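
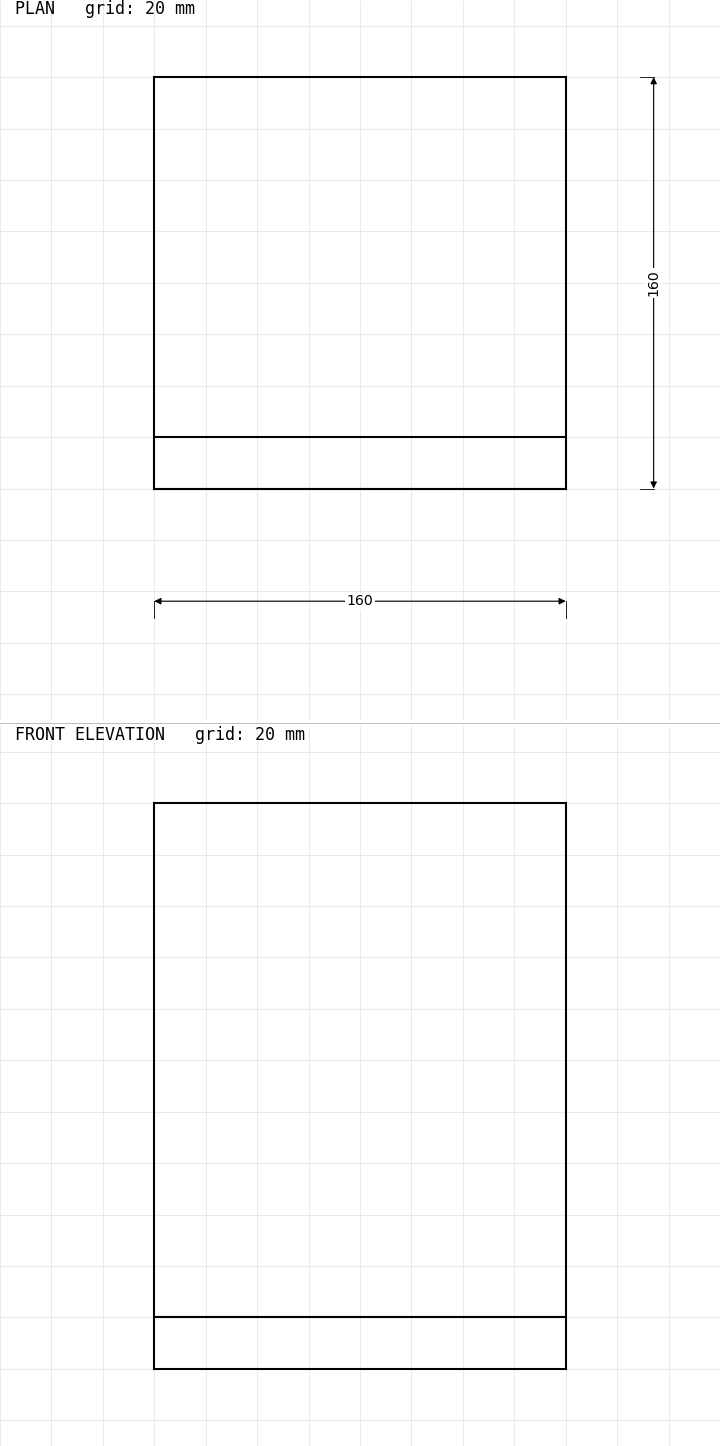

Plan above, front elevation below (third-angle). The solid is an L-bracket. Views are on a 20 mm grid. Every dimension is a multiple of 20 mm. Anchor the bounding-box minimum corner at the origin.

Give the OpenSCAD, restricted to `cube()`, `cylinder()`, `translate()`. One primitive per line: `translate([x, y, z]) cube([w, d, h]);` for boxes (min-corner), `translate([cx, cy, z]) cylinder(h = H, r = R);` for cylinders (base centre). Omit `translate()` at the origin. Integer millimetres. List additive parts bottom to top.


cube([160, 160, 20]);
translate([0, 0, 20]) cube([160, 20, 200]);


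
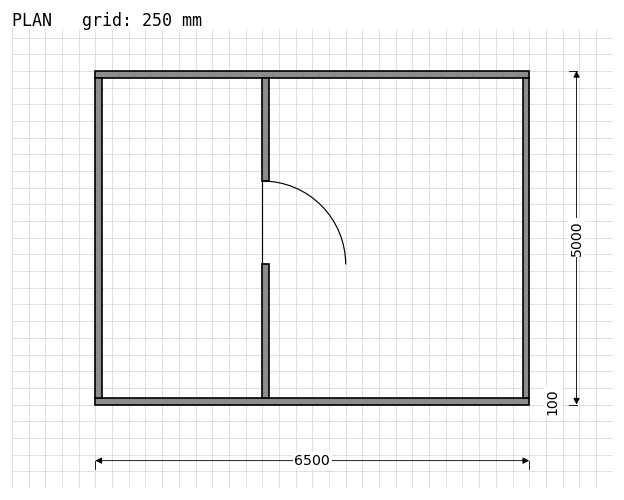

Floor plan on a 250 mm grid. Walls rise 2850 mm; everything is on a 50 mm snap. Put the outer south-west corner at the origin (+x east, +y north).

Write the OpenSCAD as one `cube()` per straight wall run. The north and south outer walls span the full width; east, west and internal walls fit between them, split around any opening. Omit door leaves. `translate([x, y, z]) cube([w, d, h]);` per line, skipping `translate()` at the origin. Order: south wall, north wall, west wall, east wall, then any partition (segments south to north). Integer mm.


cube([6500, 100, 2850]);
translate([0, 4900, 0]) cube([6500, 100, 2850]);
translate([0, 100, 0]) cube([100, 4800, 2850]);
translate([6400, 100, 0]) cube([100, 4800, 2850]);
translate([2500, 100, 0]) cube([100, 2000, 2850]);
translate([2500, 3350, 0]) cube([100, 1550, 2850]);


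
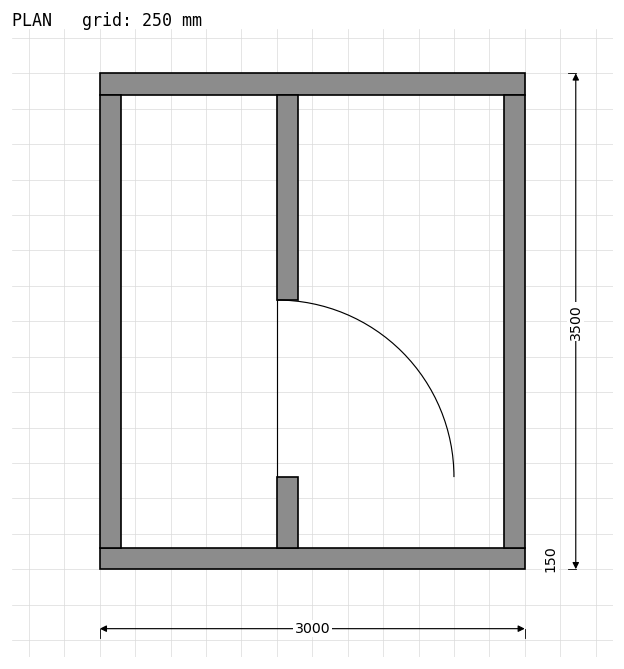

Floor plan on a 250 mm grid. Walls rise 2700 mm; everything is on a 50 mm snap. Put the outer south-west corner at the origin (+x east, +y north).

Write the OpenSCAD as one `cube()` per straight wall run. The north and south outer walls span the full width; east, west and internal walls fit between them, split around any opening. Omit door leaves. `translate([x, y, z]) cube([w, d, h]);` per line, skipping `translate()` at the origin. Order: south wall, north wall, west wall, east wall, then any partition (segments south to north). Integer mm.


cube([3000, 150, 2700]);
translate([0, 3350, 0]) cube([3000, 150, 2700]);
translate([0, 150, 0]) cube([150, 3200, 2700]);
translate([2850, 150, 0]) cube([150, 3200, 2700]);
translate([1250, 150, 0]) cube([150, 500, 2700]);
translate([1250, 1900, 0]) cube([150, 1450, 2700]);


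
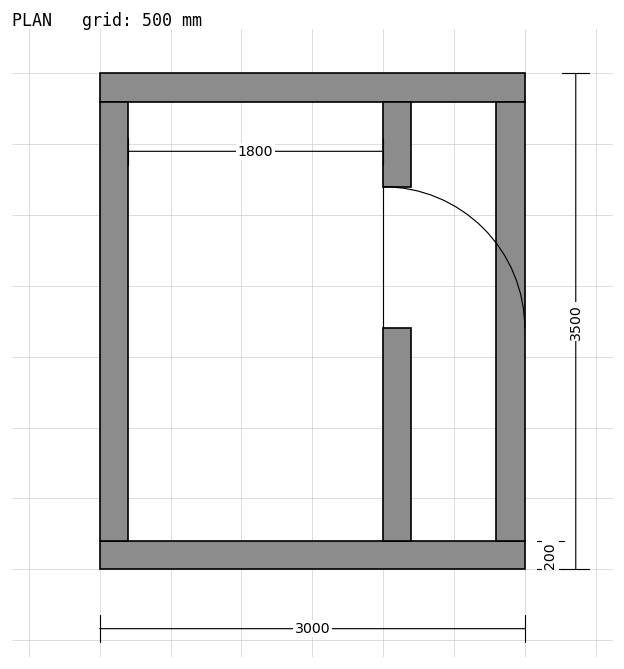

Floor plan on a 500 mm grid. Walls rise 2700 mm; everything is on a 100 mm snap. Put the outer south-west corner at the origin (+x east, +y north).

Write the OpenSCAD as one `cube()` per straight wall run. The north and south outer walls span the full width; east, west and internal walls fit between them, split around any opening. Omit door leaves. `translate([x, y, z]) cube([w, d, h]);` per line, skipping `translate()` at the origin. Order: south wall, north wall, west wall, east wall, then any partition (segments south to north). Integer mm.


cube([3000, 200, 2700]);
translate([0, 3300, 0]) cube([3000, 200, 2700]);
translate([0, 200, 0]) cube([200, 3100, 2700]);
translate([2800, 200, 0]) cube([200, 3100, 2700]);
translate([2000, 200, 0]) cube([200, 1500, 2700]);
translate([2000, 2700, 0]) cube([200, 600, 2700]);


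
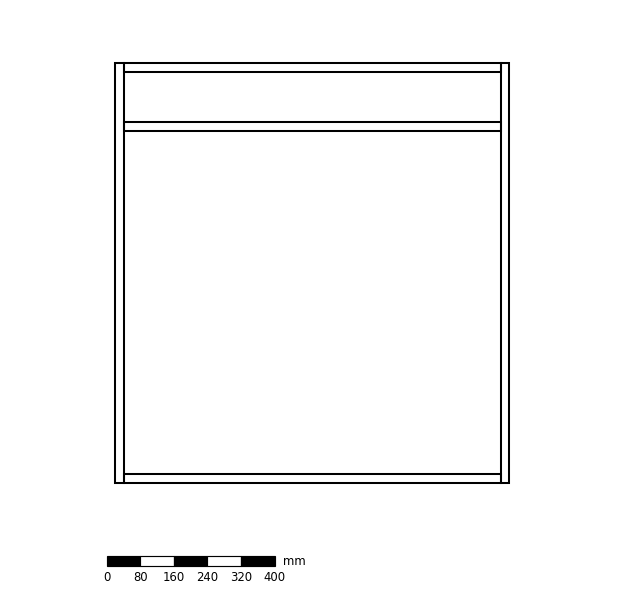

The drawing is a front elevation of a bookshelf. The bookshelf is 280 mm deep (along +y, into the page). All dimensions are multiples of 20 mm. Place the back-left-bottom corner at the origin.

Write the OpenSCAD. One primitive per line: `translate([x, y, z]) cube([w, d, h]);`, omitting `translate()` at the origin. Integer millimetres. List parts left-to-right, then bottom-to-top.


cube([20, 280, 1000]);
translate([20, 0, 0]) cube([900, 280, 20]);
translate([20, 0, 840]) cube([900, 280, 20]);
translate([20, 0, 980]) cube([900, 280, 20]);
translate([920, 0, 0]) cube([20, 280, 1000]);


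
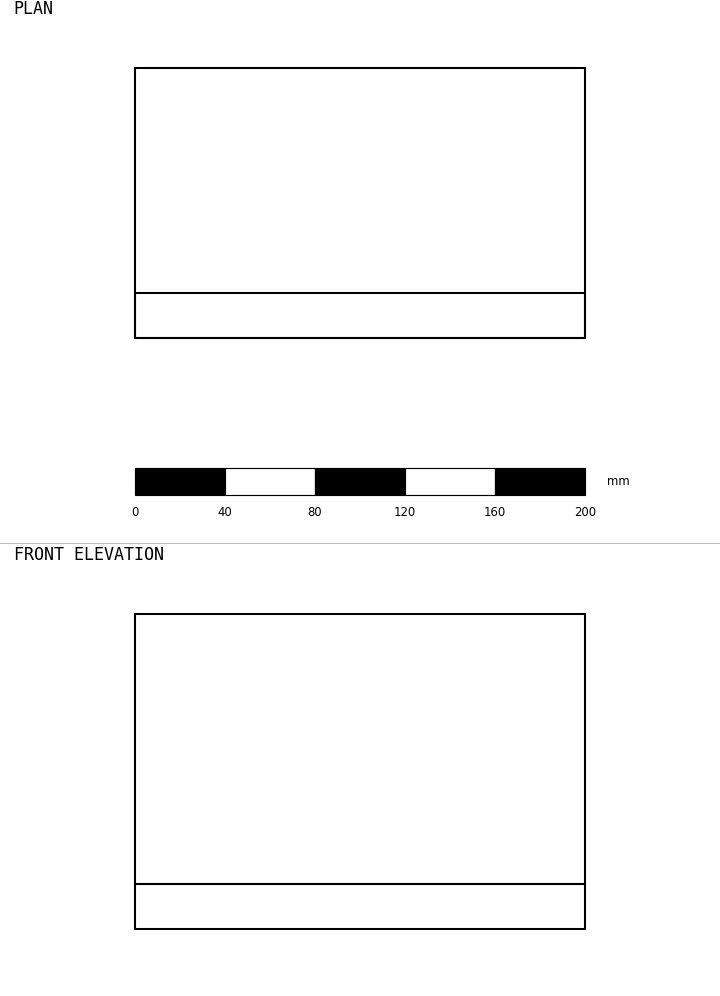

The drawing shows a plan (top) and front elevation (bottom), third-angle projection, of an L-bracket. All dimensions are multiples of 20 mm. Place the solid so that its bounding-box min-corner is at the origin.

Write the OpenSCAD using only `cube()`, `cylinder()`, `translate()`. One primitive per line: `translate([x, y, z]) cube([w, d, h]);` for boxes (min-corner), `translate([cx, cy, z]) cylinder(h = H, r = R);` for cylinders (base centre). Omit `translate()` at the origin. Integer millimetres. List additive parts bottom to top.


cube([200, 120, 20]);
translate([0, 0, 20]) cube([200, 20, 120]);


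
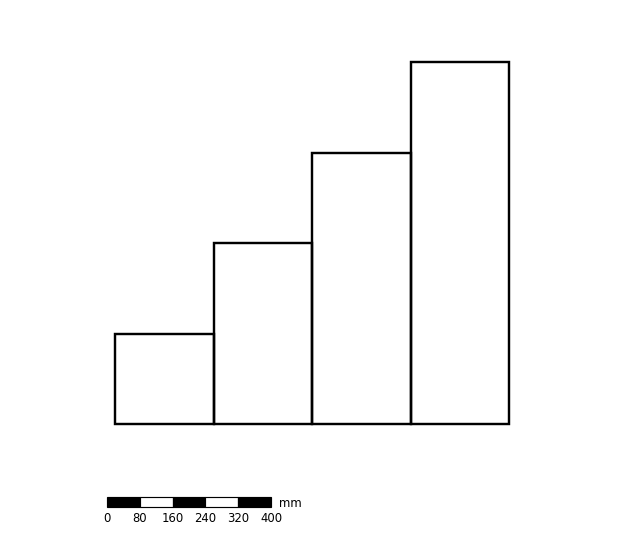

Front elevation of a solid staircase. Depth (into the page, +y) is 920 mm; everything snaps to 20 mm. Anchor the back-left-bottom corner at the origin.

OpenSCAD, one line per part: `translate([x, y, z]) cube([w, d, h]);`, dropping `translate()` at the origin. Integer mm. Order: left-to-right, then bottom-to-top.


cube([240, 920, 220]);
translate([240, 0, 0]) cube([240, 920, 440]);
translate([480, 0, 0]) cube([240, 920, 660]);
translate([720, 0, 0]) cube([240, 920, 880]);


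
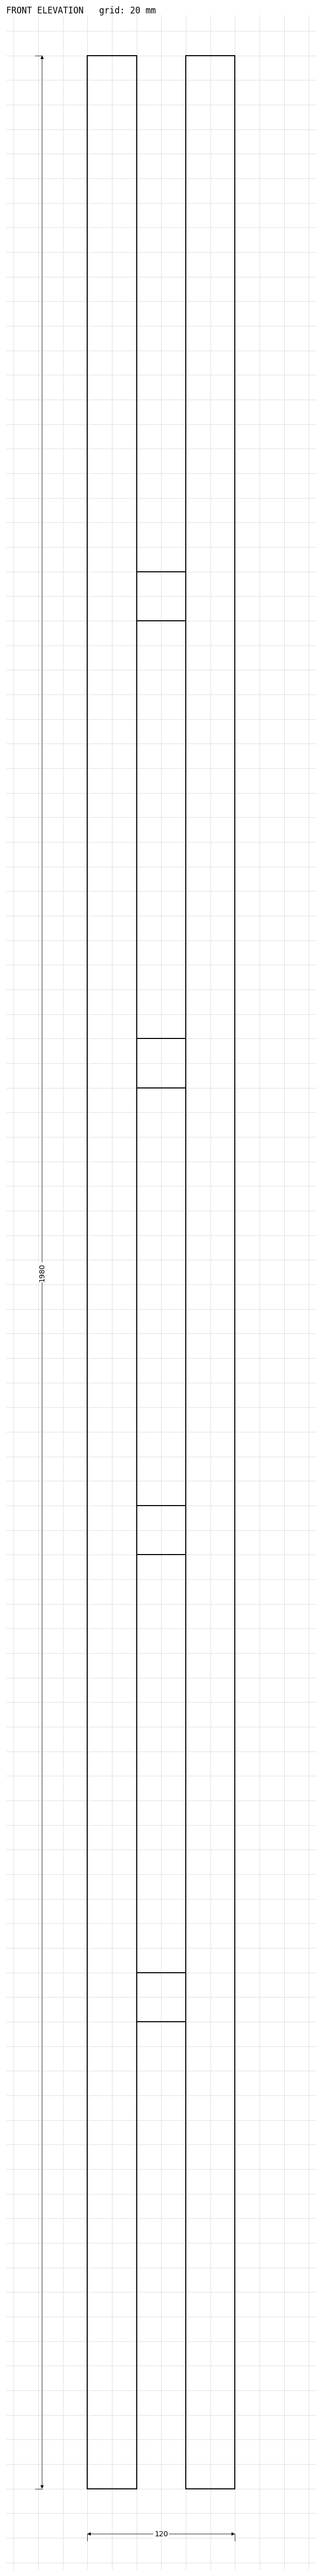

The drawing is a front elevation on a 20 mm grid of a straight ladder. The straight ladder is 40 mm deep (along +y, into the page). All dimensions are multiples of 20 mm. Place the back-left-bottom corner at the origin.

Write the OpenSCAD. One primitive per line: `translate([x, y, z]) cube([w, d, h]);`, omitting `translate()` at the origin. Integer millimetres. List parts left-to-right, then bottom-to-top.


cube([40, 40, 1980]);
translate([40, 0, 380]) cube([40, 40, 40]);
translate([40, 0, 760]) cube([40, 40, 40]);
translate([40, 0, 1140]) cube([40, 40, 40]);
translate([40, 0, 1520]) cube([40, 40, 40]);
translate([80, 0, 0]) cube([40, 40, 1980]);


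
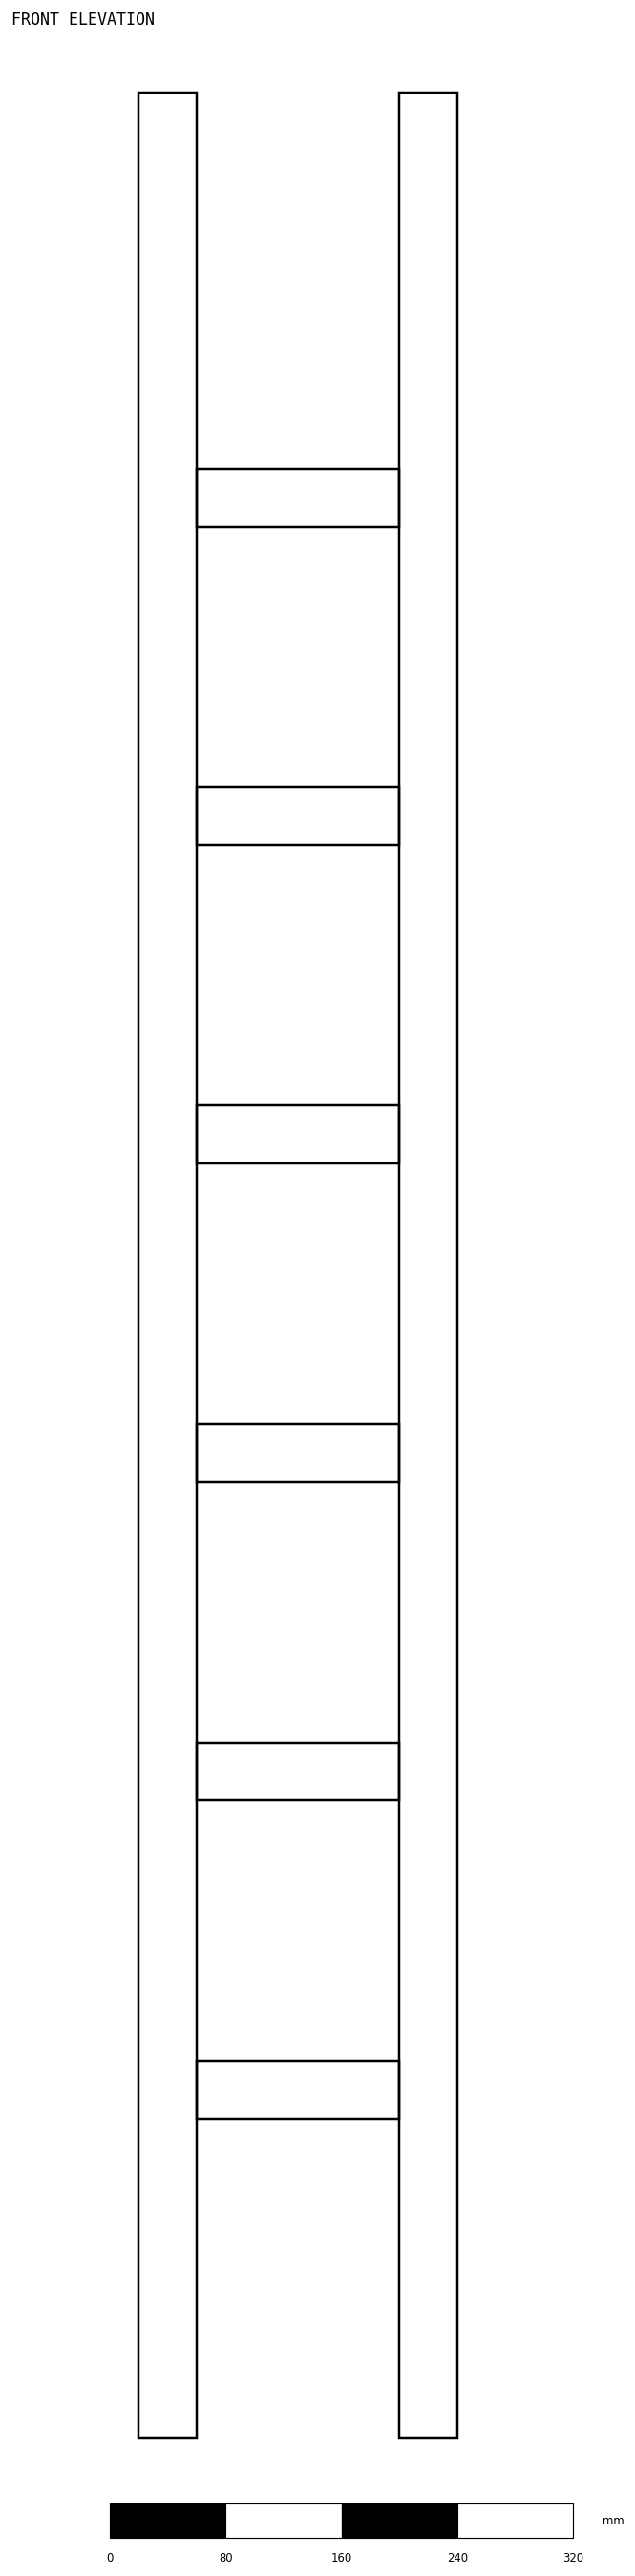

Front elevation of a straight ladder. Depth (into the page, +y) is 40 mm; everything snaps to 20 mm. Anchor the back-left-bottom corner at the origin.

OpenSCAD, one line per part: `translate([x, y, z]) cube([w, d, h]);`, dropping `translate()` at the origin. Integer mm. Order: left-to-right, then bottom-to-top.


cube([40, 40, 1620]);
translate([40, 0, 220]) cube([140, 40, 40]);
translate([40, 0, 440]) cube([140, 40, 40]);
translate([40, 0, 660]) cube([140, 40, 40]);
translate([40, 0, 880]) cube([140, 40, 40]);
translate([40, 0, 1100]) cube([140, 40, 40]);
translate([40, 0, 1320]) cube([140, 40, 40]);
translate([180, 0, 0]) cube([40, 40, 1620]);


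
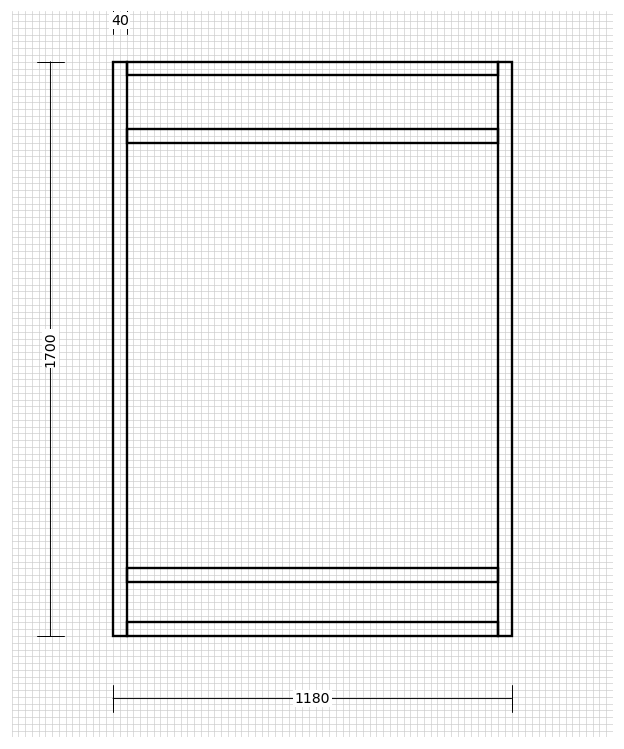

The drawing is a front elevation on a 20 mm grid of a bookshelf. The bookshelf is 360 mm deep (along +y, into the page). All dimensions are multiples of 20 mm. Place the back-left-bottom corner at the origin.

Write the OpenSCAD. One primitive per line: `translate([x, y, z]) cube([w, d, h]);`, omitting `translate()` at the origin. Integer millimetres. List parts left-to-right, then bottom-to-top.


cube([40, 360, 1700]);
translate([40, 0, 0]) cube([1100, 360, 40]);
translate([40, 0, 160]) cube([1100, 360, 40]);
translate([40, 0, 1460]) cube([1100, 360, 40]);
translate([40, 0, 1660]) cube([1100, 360, 40]);
translate([1140, 0, 0]) cube([40, 360, 1700]);


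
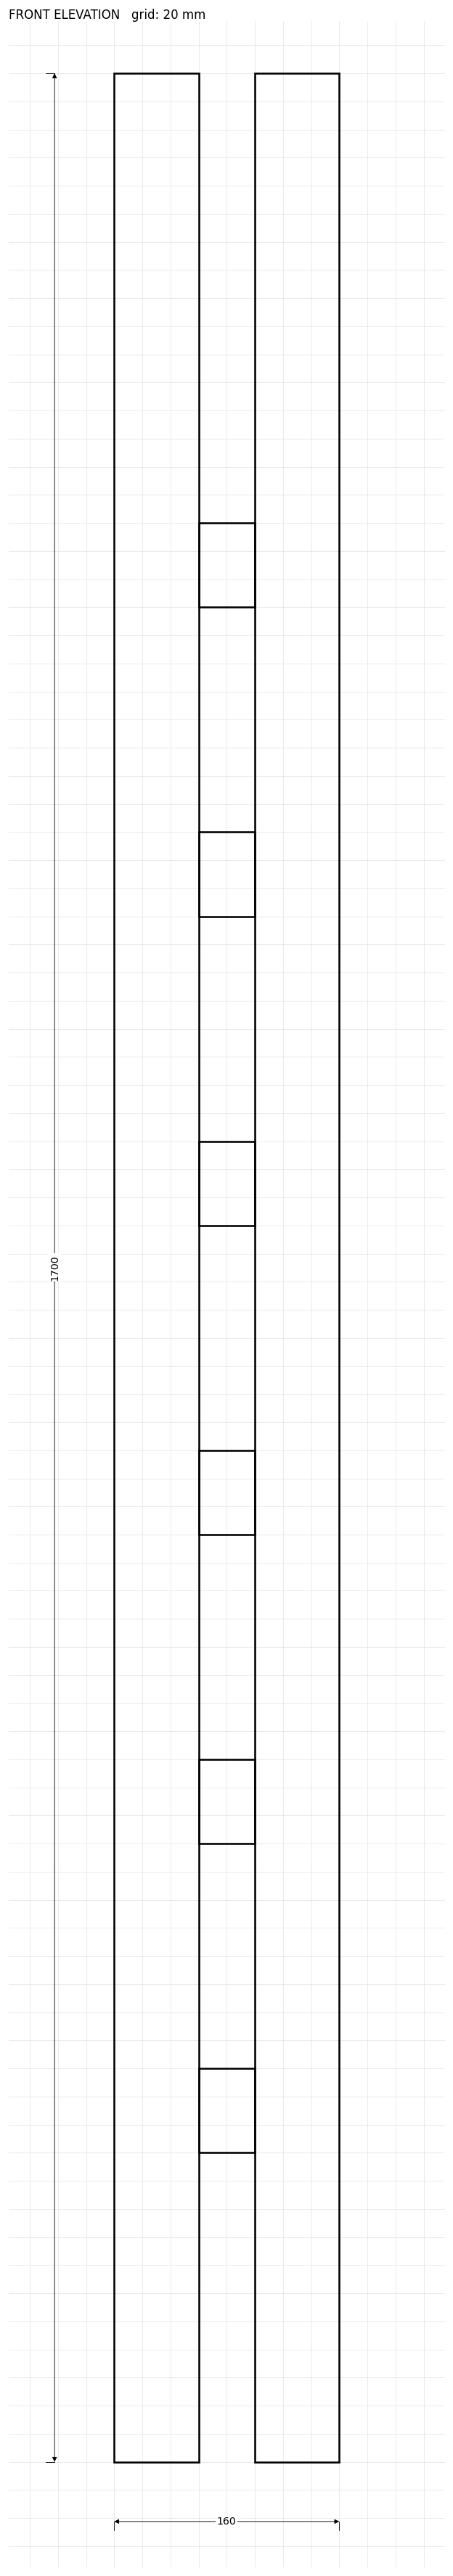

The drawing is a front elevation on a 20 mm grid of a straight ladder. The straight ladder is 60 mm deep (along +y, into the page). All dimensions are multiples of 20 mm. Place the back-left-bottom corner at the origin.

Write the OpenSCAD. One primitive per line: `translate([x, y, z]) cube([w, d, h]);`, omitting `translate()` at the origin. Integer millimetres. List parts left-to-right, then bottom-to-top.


cube([60, 60, 1700]);
translate([60, 0, 220]) cube([40, 60, 60]);
translate([60, 0, 440]) cube([40, 60, 60]);
translate([60, 0, 660]) cube([40, 60, 60]);
translate([60, 0, 880]) cube([40, 60, 60]);
translate([60, 0, 1100]) cube([40, 60, 60]);
translate([60, 0, 1320]) cube([40, 60, 60]);
translate([100, 0, 0]) cube([60, 60, 1700]);


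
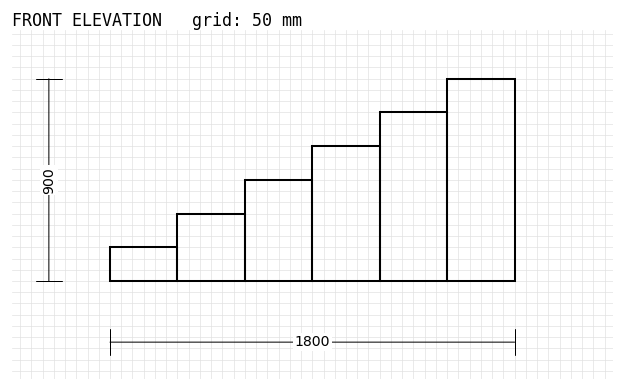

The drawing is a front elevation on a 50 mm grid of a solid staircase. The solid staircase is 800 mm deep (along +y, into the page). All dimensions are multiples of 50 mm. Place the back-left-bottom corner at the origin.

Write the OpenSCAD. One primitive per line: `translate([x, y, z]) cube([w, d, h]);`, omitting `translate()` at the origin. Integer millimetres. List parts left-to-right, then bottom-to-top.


cube([300, 800, 150]);
translate([300, 0, 0]) cube([300, 800, 300]);
translate([600, 0, 0]) cube([300, 800, 450]);
translate([900, 0, 0]) cube([300, 800, 600]);
translate([1200, 0, 0]) cube([300, 800, 750]);
translate([1500, 0, 0]) cube([300, 800, 900]);


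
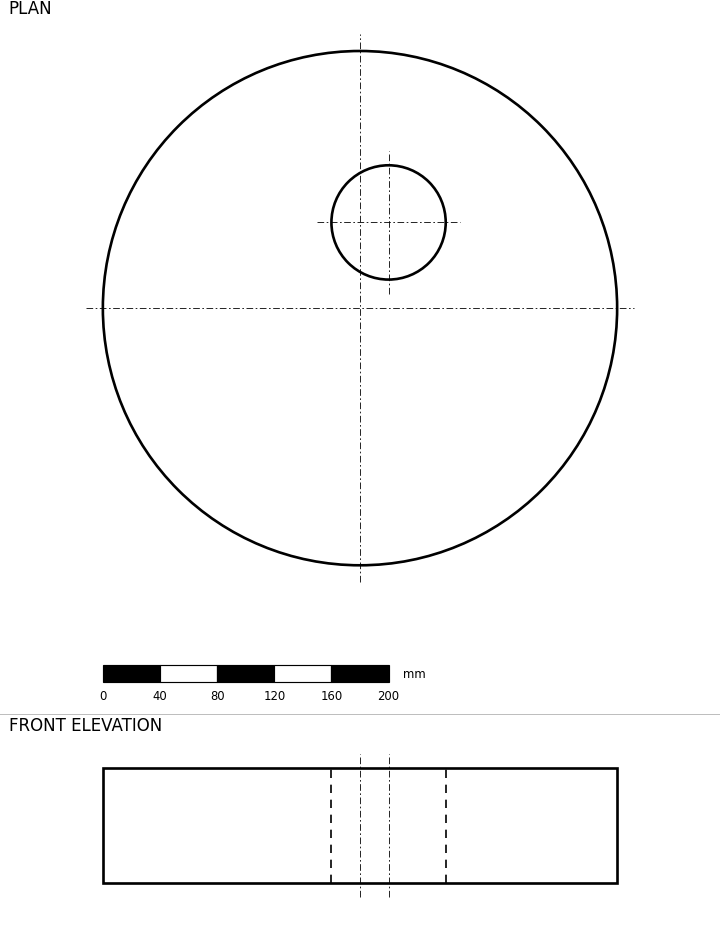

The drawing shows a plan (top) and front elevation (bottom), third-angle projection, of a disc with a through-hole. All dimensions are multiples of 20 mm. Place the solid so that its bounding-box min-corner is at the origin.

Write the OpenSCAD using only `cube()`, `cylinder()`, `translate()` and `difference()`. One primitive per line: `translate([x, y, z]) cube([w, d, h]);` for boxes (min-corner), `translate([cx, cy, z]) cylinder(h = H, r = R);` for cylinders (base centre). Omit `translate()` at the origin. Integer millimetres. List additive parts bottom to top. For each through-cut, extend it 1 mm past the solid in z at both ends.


difference() {
  translate([180, 180, 0]) cylinder(h = 80, r = 180);
  translate([200, 240, -1]) cylinder(h = 82, r = 40);
}


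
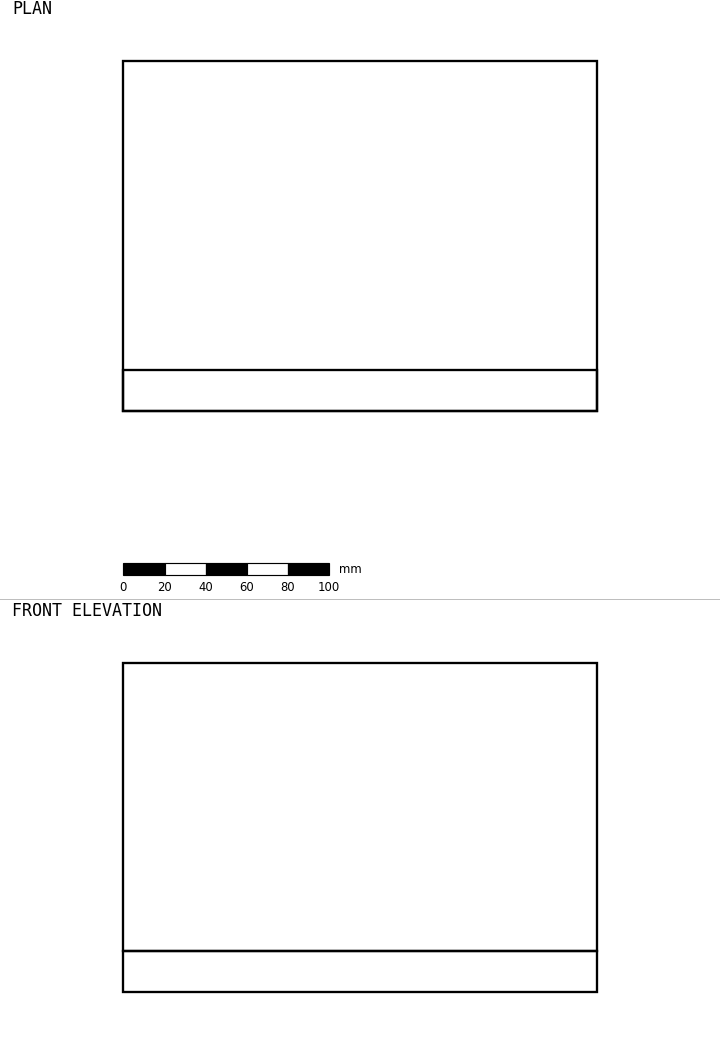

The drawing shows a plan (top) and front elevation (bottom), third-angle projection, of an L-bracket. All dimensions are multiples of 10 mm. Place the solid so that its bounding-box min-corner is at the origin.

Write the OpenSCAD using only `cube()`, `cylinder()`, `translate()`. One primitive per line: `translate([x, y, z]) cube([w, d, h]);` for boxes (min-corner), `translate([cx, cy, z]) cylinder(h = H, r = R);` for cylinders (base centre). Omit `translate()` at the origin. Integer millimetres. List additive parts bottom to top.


cube([230, 170, 20]);
translate([0, 0, 20]) cube([230, 20, 140]);


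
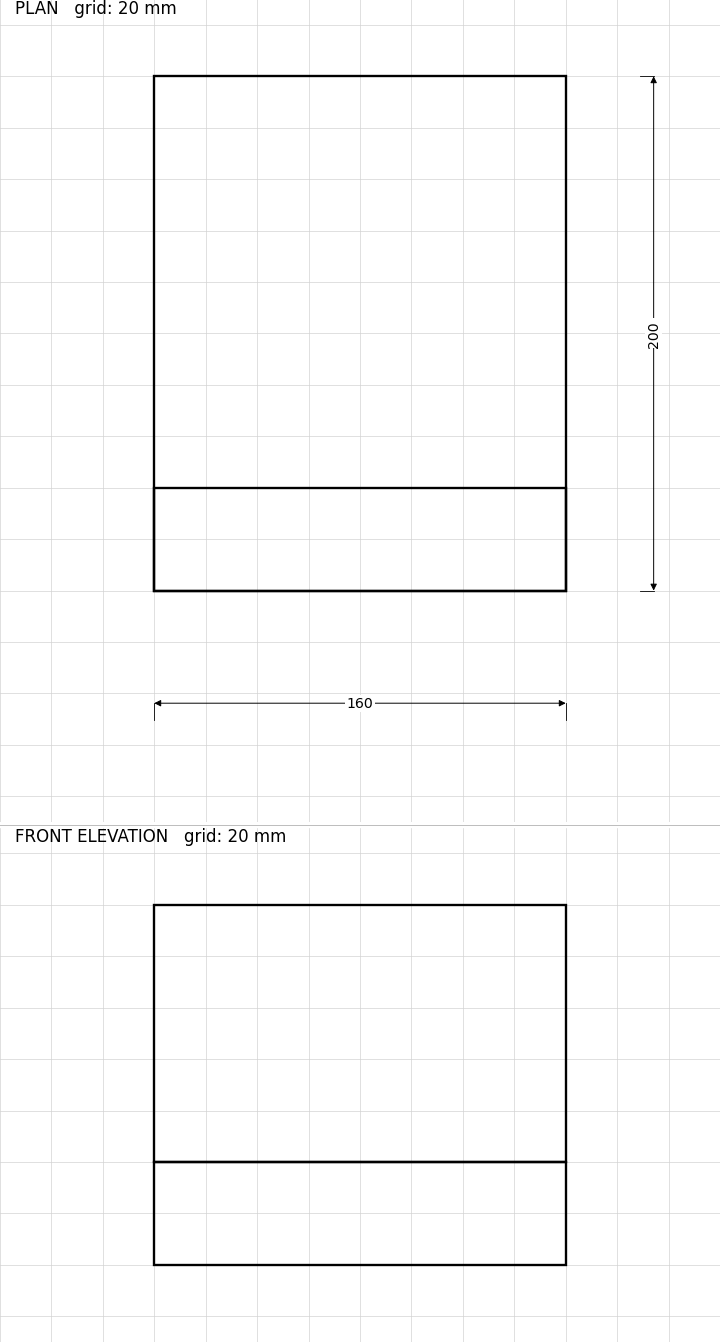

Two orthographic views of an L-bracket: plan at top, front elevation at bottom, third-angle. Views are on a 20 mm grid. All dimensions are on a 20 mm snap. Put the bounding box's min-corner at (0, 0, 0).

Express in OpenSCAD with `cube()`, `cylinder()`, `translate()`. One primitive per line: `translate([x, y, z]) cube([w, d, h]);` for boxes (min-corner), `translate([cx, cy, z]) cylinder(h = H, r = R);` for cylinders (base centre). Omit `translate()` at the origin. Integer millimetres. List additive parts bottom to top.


cube([160, 200, 40]);
translate([0, 0, 40]) cube([160, 40, 100]);


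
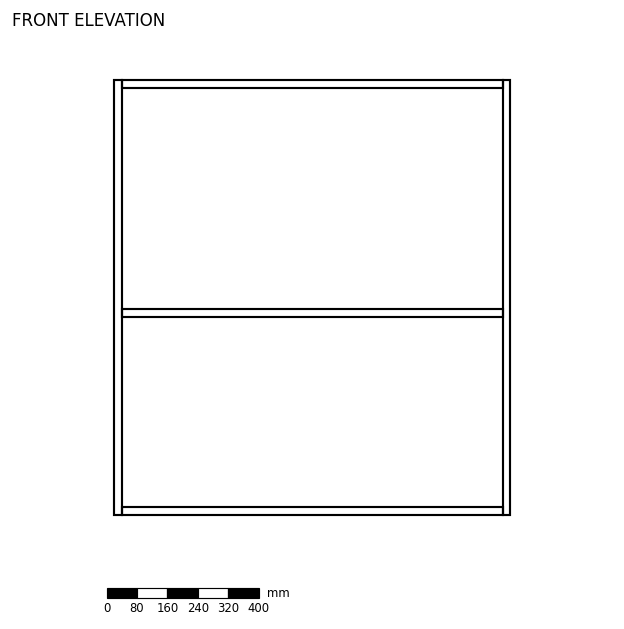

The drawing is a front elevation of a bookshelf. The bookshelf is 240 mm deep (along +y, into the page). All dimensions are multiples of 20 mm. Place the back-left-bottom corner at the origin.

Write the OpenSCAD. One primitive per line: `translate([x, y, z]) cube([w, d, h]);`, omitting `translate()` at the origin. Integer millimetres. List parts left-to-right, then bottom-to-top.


cube([20, 240, 1140]);
translate([20, 0, 0]) cube([1000, 240, 20]);
translate([20, 0, 520]) cube([1000, 240, 20]);
translate([20, 0, 1120]) cube([1000, 240, 20]);
translate([1020, 0, 0]) cube([20, 240, 1140]);


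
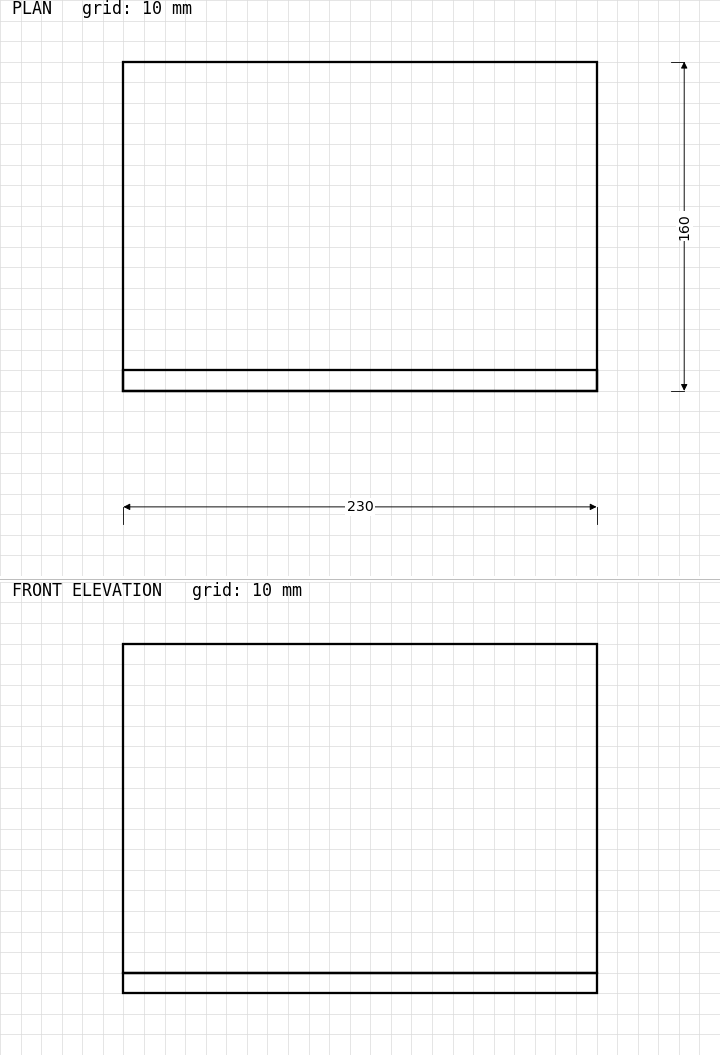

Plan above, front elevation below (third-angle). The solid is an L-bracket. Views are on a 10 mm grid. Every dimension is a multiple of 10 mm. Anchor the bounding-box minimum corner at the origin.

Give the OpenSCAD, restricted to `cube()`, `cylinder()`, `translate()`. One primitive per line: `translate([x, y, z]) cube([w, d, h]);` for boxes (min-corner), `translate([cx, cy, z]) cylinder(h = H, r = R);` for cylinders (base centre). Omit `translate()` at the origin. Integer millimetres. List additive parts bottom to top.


cube([230, 160, 10]);
translate([0, 0, 10]) cube([230, 10, 160]);


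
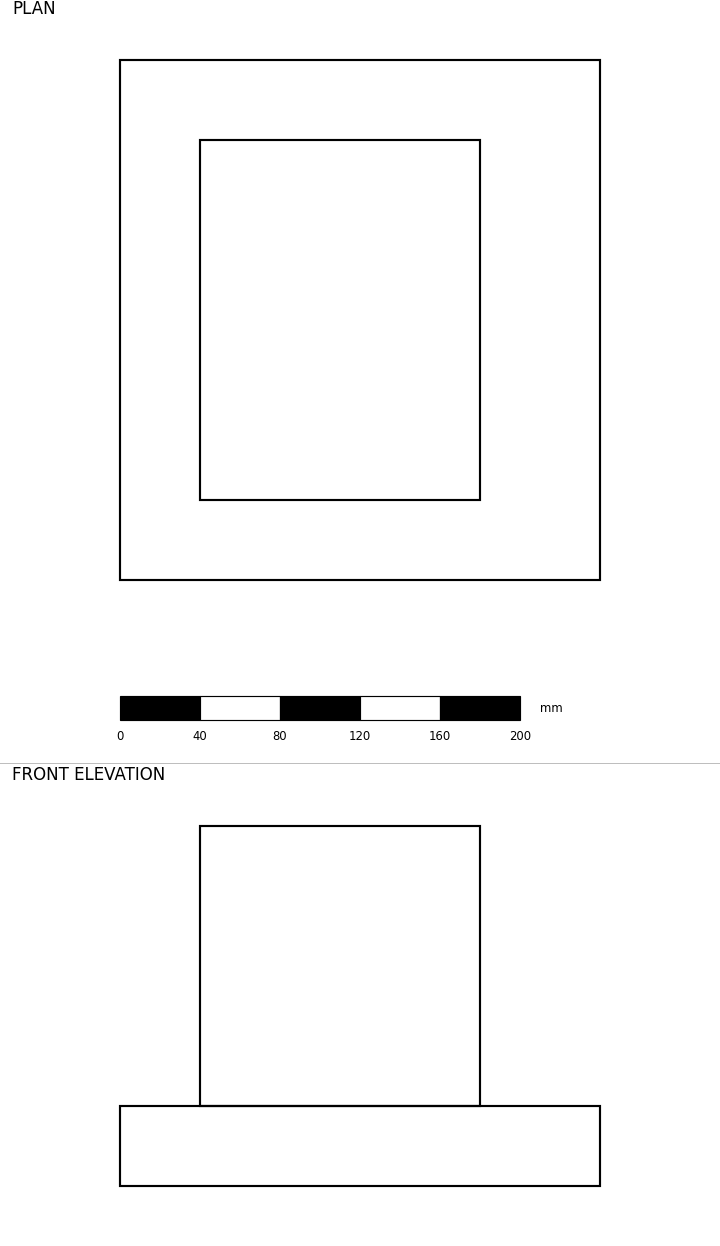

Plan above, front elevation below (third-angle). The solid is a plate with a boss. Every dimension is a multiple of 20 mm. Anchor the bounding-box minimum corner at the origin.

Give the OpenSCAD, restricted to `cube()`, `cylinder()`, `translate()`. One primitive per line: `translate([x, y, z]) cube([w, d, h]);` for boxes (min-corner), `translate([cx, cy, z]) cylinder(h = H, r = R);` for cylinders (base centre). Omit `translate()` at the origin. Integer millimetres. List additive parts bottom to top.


cube([240, 260, 40]);
translate([40, 40, 40]) cube([140, 180, 140]);


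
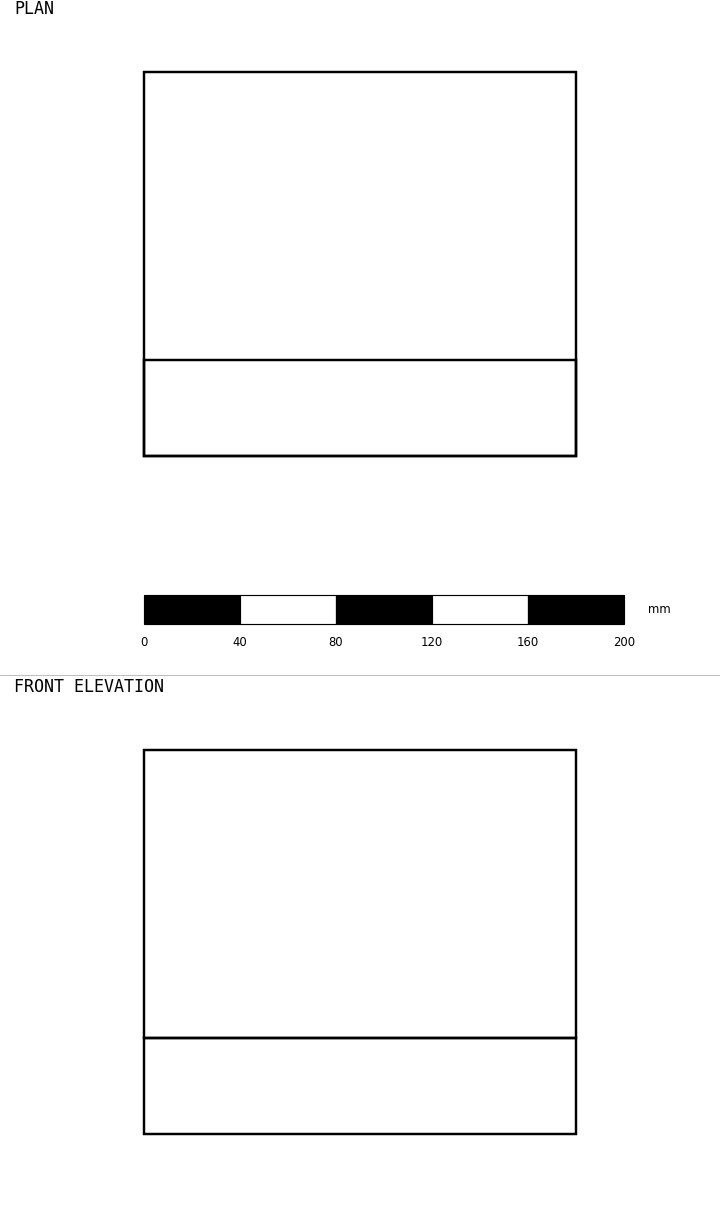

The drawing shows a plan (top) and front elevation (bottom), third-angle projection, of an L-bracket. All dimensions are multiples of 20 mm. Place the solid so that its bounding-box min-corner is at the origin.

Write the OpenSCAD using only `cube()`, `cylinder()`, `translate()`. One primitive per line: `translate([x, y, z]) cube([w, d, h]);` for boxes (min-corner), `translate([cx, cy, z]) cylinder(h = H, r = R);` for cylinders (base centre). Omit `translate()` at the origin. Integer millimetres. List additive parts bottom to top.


cube([180, 160, 40]);
translate([0, 0, 40]) cube([180, 40, 120]);


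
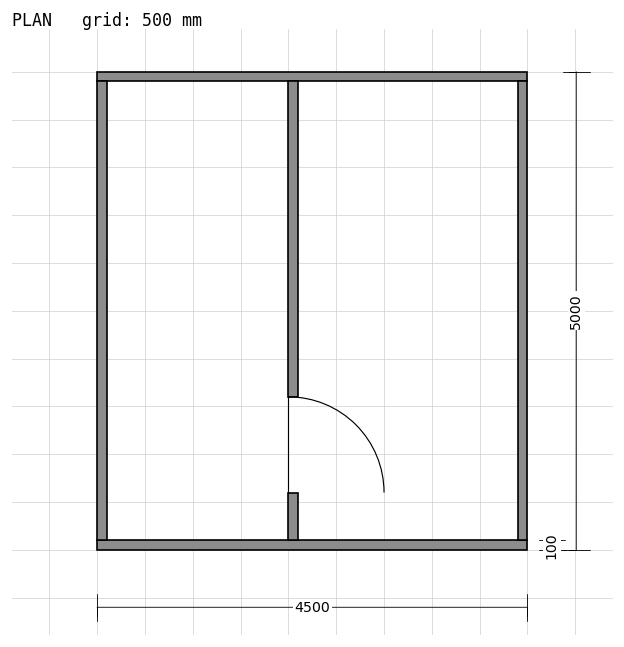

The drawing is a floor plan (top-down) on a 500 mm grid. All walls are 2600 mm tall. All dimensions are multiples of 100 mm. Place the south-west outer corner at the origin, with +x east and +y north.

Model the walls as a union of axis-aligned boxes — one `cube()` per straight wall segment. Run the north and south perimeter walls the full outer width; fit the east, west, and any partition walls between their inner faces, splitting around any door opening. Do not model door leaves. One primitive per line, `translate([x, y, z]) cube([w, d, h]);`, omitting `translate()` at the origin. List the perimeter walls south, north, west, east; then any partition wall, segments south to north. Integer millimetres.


cube([4500, 100, 2600]);
translate([0, 4900, 0]) cube([4500, 100, 2600]);
translate([0, 100, 0]) cube([100, 4800, 2600]);
translate([4400, 100, 0]) cube([100, 4800, 2600]);
translate([2000, 100, 0]) cube([100, 500, 2600]);
translate([2000, 1600, 0]) cube([100, 3300, 2600]);


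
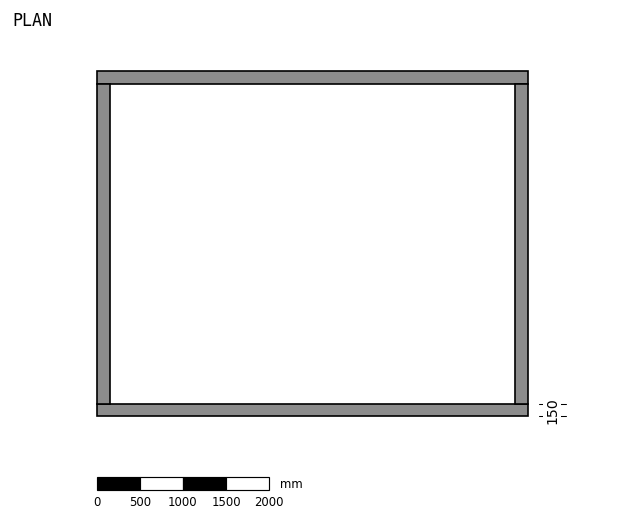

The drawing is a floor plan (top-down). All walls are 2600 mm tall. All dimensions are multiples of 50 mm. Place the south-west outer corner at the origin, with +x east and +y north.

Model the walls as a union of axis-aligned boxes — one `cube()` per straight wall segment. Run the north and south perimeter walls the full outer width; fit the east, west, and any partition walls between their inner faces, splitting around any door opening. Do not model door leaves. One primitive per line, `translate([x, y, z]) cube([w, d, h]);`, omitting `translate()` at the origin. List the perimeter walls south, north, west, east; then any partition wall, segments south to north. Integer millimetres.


cube([5000, 150, 2600]);
translate([0, 3850, 0]) cube([5000, 150, 2600]);
translate([0, 150, 0]) cube([150, 3700, 2600]);
translate([4850, 150, 0]) cube([150, 3700, 2600]);


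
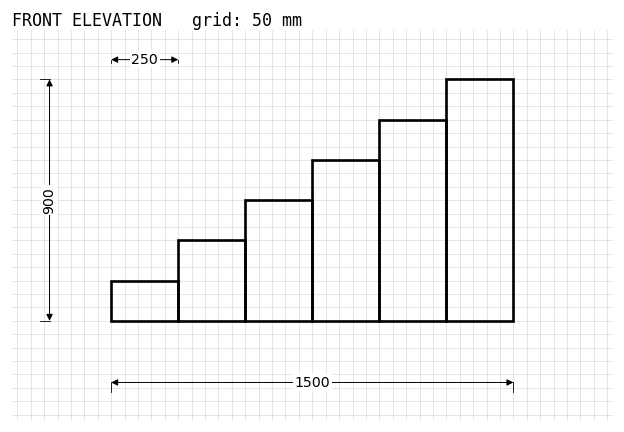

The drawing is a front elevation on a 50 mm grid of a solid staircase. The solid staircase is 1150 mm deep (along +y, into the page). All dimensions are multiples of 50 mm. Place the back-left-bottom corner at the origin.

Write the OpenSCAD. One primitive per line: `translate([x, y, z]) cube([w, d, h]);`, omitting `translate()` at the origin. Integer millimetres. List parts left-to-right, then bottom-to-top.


cube([250, 1150, 150]);
translate([250, 0, 0]) cube([250, 1150, 300]);
translate([500, 0, 0]) cube([250, 1150, 450]);
translate([750, 0, 0]) cube([250, 1150, 600]);
translate([1000, 0, 0]) cube([250, 1150, 750]);
translate([1250, 0, 0]) cube([250, 1150, 900]);


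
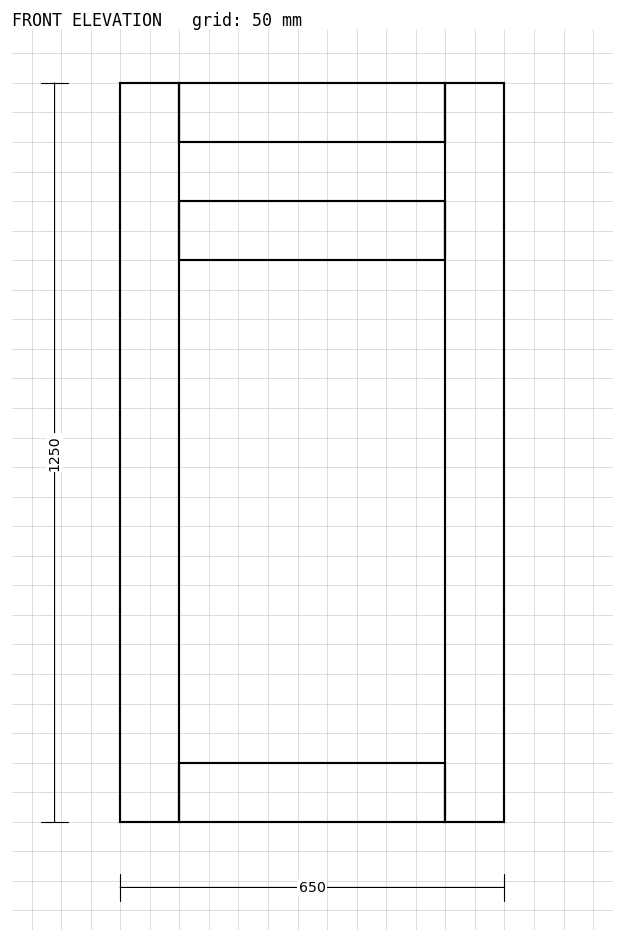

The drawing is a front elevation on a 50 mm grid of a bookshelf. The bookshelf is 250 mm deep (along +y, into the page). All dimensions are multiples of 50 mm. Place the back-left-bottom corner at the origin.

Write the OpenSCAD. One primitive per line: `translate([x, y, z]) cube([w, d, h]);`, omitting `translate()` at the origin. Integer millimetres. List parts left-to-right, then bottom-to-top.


cube([100, 250, 1250]);
translate([100, 0, 0]) cube([450, 250, 100]);
translate([100, 0, 950]) cube([450, 250, 100]);
translate([100, 0, 1150]) cube([450, 250, 100]);
translate([550, 0, 0]) cube([100, 250, 1250]);


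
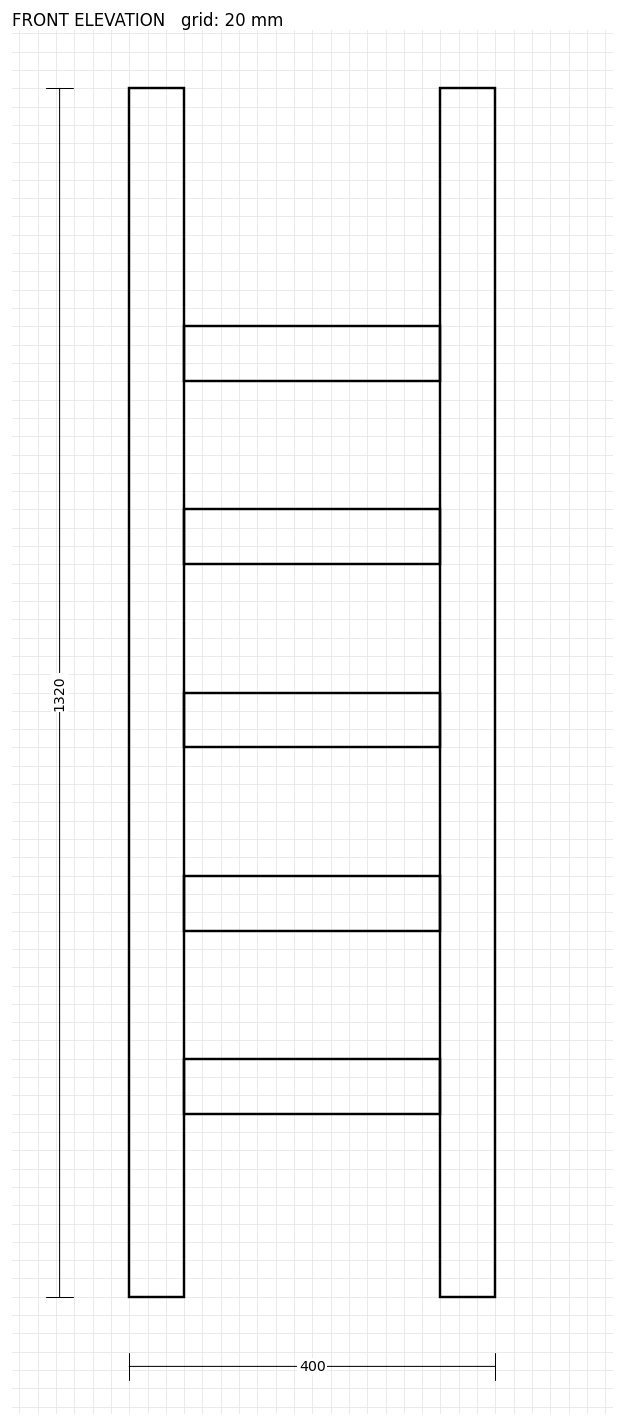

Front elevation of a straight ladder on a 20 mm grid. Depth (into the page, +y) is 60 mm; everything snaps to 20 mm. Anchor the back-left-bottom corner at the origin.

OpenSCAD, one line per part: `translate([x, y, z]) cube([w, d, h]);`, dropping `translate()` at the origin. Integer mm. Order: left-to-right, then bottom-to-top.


cube([60, 60, 1320]);
translate([60, 0, 200]) cube([280, 60, 60]);
translate([60, 0, 400]) cube([280, 60, 60]);
translate([60, 0, 600]) cube([280, 60, 60]);
translate([60, 0, 800]) cube([280, 60, 60]);
translate([60, 0, 1000]) cube([280, 60, 60]);
translate([340, 0, 0]) cube([60, 60, 1320]);


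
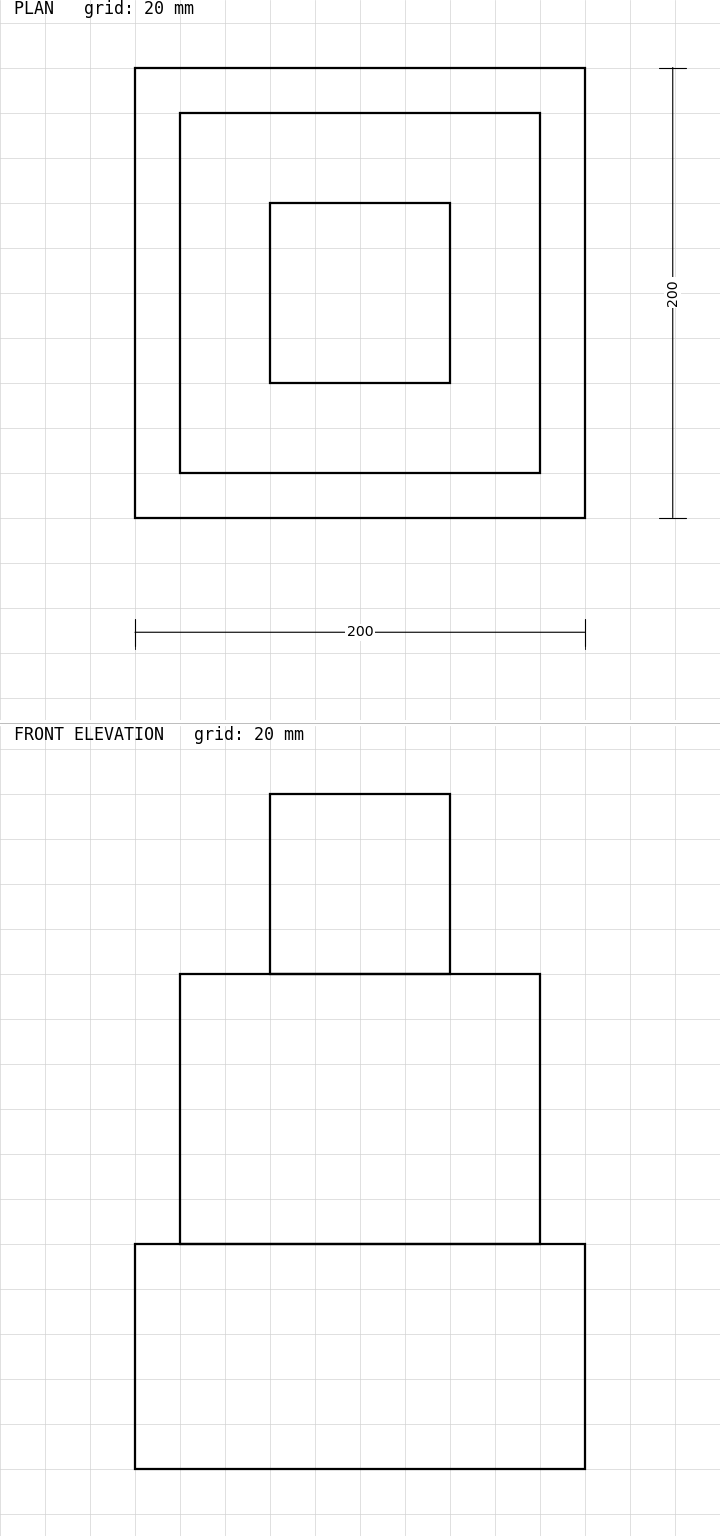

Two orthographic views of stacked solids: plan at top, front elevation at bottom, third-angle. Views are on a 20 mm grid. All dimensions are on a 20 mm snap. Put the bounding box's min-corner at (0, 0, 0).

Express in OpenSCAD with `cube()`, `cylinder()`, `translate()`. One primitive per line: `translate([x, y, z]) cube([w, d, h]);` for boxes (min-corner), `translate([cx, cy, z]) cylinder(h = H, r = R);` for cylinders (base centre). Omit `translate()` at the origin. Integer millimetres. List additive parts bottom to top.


cube([200, 200, 100]);
translate([20, 20, 100]) cube([160, 160, 120]);
translate([60, 60, 220]) cube([80, 80, 80]);


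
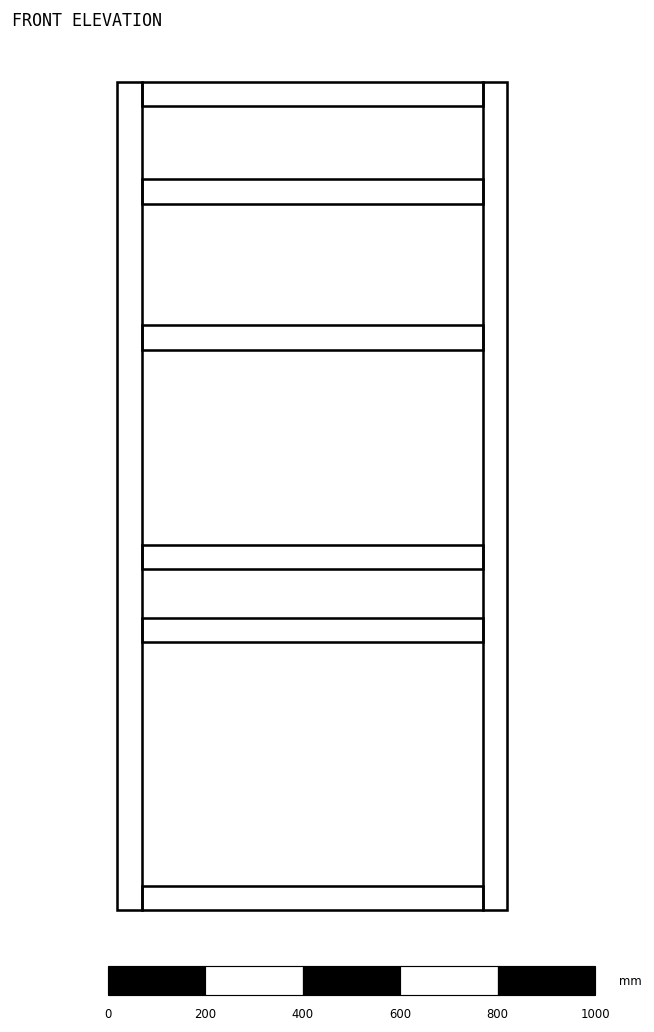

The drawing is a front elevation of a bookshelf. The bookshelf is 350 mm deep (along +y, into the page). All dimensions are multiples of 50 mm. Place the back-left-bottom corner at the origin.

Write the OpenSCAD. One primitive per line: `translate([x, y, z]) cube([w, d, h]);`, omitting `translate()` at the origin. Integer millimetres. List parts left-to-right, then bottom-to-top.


cube([50, 350, 1700]);
translate([50, 0, 0]) cube([700, 350, 50]);
translate([50, 0, 550]) cube([700, 350, 50]);
translate([50, 0, 700]) cube([700, 350, 50]);
translate([50, 0, 1150]) cube([700, 350, 50]);
translate([50, 0, 1450]) cube([700, 350, 50]);
translate([50, 0, 1650]) cube([700, 350, 50]);
translate([750, 0, 0]) cube([50, 350, 1700]);


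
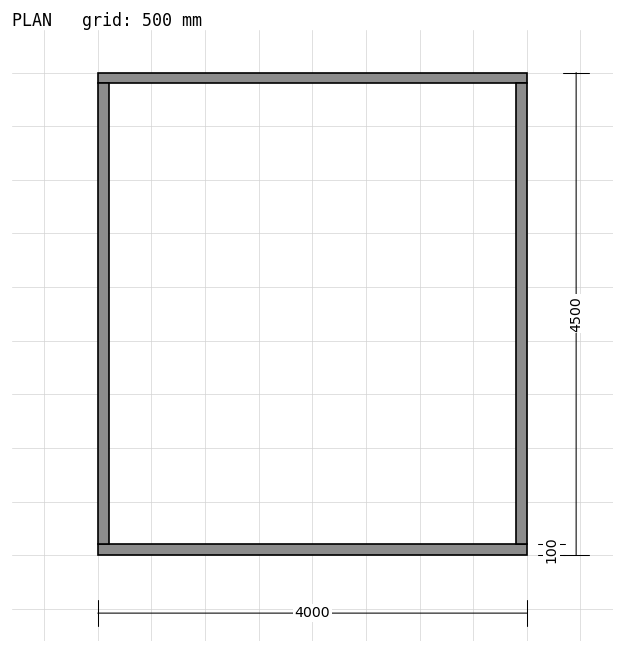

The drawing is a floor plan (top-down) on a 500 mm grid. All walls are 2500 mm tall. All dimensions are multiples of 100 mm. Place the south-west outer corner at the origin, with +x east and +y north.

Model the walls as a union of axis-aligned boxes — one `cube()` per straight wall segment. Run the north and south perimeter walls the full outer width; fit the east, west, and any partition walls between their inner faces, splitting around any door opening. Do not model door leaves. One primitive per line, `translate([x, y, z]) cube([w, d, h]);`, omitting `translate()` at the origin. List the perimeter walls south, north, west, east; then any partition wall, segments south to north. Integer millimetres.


cube([4000, 100, 2500]);
translate([0, 4400, 0]) cube([4000, 100, 2500]);
translate([0, 100, 0]) cube([100, 4300, 2500]);
translate([3900, 100, 0]) cube([100, 4300, 2500]);


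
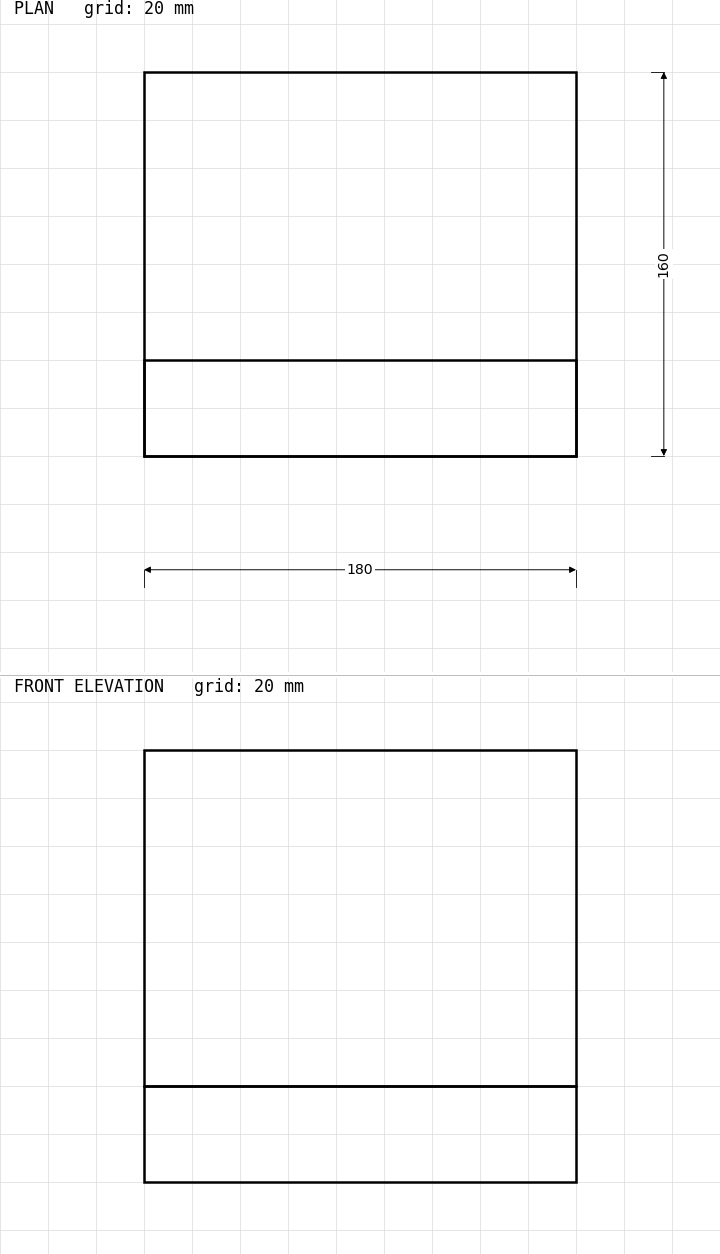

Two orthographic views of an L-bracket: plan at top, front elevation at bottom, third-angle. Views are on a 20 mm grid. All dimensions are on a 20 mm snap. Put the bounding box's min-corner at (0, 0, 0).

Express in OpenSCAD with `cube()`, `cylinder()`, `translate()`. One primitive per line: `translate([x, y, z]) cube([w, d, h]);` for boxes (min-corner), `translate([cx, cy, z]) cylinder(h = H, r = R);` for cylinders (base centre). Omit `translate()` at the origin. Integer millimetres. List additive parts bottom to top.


cube([180, 160, 40]);
translate([0, 0, 40]) cube([180, 40, 140]);


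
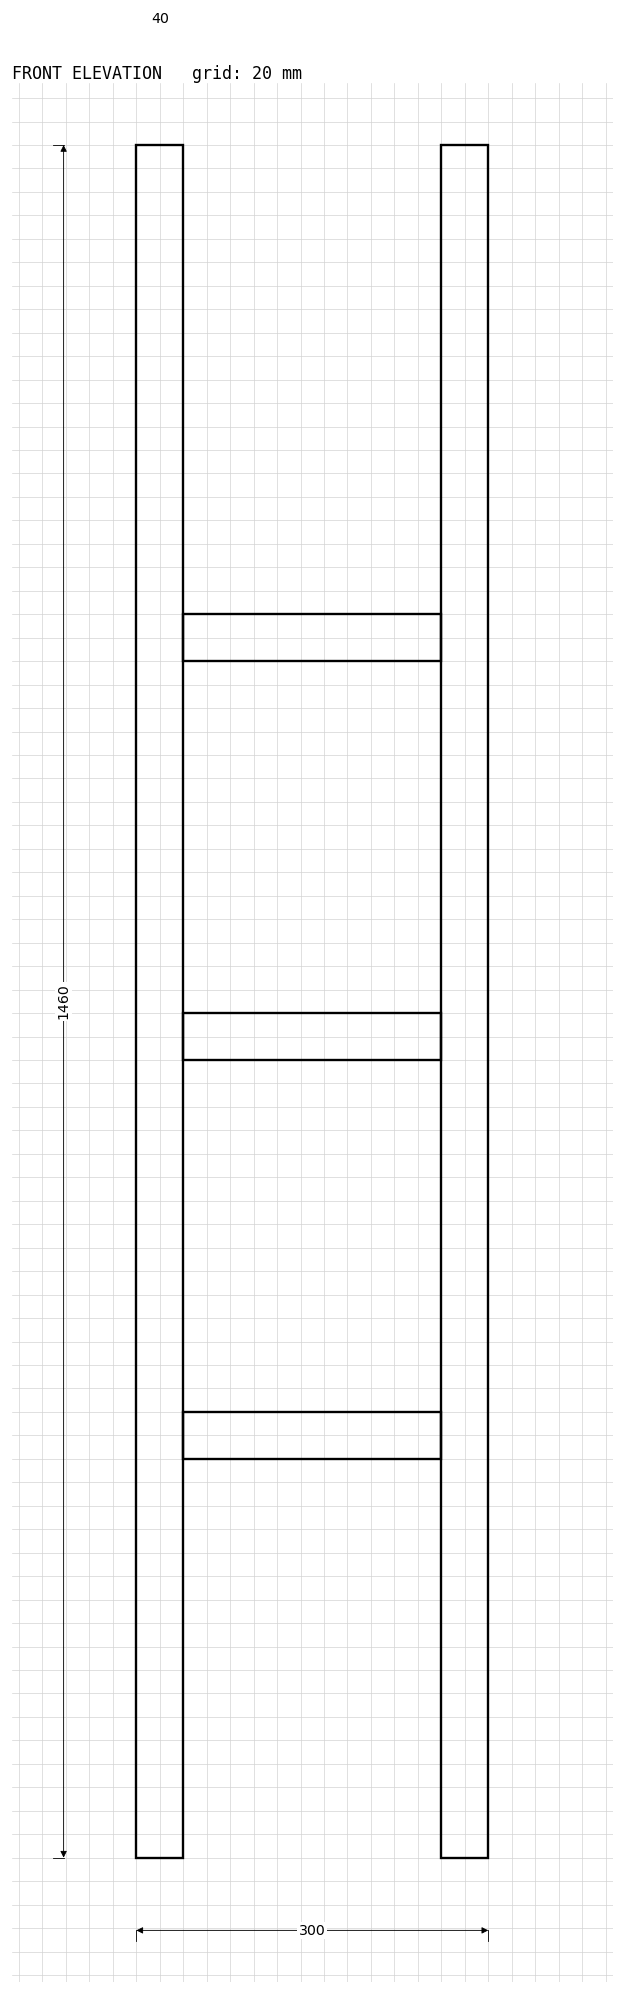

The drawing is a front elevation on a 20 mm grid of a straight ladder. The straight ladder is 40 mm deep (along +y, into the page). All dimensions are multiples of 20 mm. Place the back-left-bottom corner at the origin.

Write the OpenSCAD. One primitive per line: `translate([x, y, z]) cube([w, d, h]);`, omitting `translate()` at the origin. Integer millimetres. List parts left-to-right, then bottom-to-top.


cube([40, 40, 1460]);
translate([40, 0, 340]) cube([220, 40, 40]);
translate([40, 0, 680]) cube([220, 40, 40]);
translate([40, 0, 1020]) cube([220, 40, 40]);
translate([260, 0, 0]) cube([40, 40, 1460]);


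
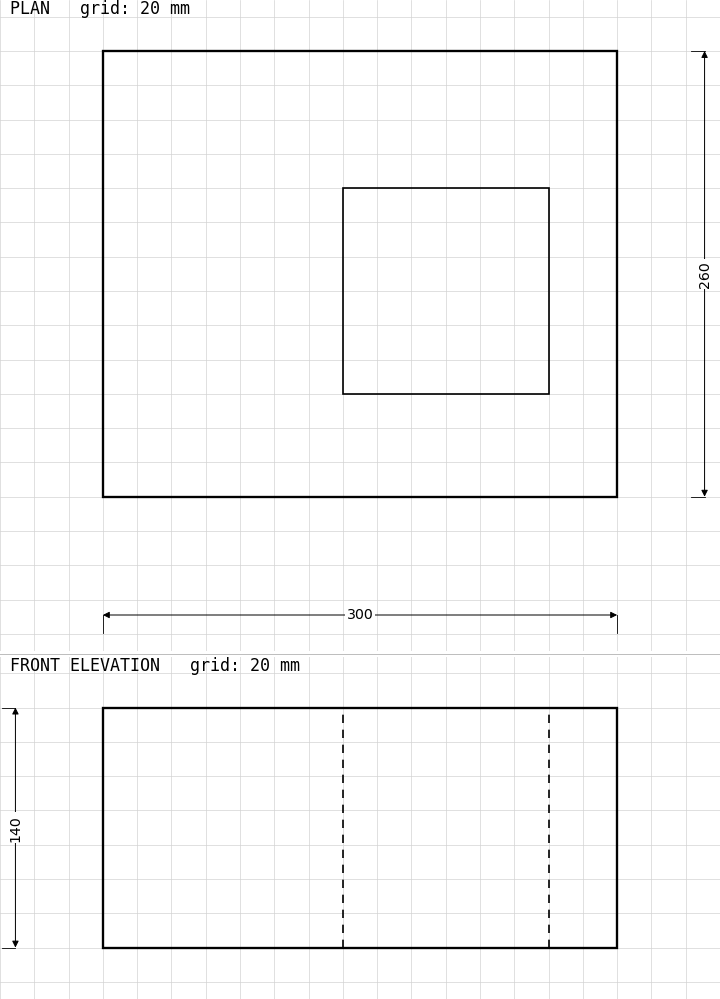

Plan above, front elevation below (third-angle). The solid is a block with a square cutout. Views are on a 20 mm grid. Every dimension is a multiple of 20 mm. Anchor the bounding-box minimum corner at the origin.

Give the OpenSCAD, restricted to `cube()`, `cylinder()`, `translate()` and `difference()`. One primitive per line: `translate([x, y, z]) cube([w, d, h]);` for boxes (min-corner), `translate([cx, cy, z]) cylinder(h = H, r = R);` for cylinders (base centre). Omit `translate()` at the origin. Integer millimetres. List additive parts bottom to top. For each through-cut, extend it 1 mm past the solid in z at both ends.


difference() {
  cube([300, 260, 140]);
  translate([140, 60, -1]) cube([120, 120, 142]);
}


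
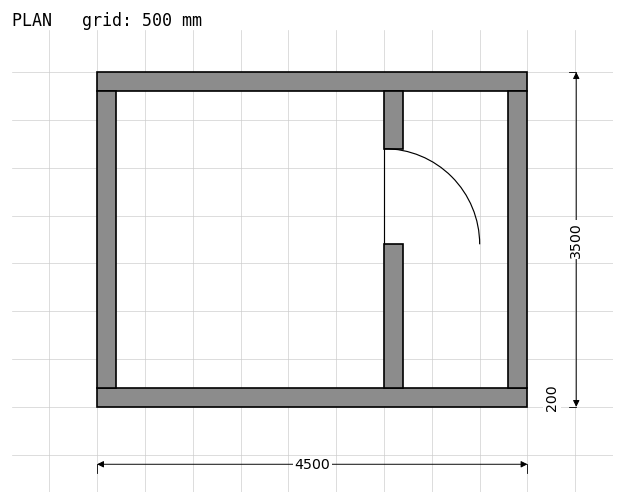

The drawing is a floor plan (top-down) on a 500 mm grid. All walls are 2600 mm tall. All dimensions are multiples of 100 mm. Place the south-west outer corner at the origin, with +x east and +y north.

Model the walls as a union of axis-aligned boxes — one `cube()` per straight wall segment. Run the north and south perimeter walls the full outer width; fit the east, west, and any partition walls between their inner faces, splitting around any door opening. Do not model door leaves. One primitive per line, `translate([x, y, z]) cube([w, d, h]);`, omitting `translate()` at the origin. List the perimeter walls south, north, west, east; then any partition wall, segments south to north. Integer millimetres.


cube([4500, 200, 2600]);
translate([0, 3300, 0]) cube([4500, 200, 2600]);
translate([0, 200, 0]) cube([200, 3100, 2600]);
translate([4300, 200, 0]) cube([200, 3100, 2600]);
translate([3000, 200, 0]) cube([200, 1500, 2600]);
translate([3000, 2700, 0]) cube([200, 600, 2600]);


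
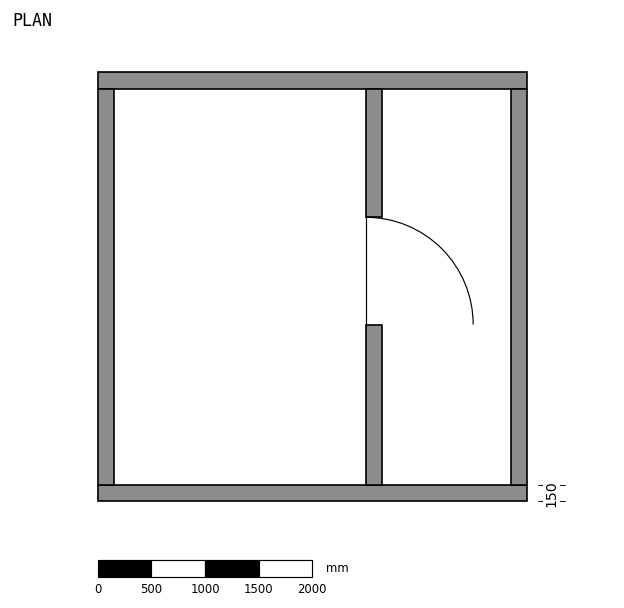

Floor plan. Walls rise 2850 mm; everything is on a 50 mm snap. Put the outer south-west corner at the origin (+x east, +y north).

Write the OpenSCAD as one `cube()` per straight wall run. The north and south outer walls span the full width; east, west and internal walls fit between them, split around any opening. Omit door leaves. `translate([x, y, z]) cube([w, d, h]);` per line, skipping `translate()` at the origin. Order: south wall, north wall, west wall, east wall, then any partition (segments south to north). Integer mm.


cube([4000, 150, 2850]);
translate([0, 3850, 0]) cube([4000, 150, 2850]);
translate([0, 150, 0]) cube([150, 3700, 2850]);
translate([3850, 150, 0]) cube([150, 3700, 2850]);
translate([2500, 150, 0]) cube([150, 1500, 2850]);
translate([2500, 2650, 0]) cube([150, 1200, 2850]);


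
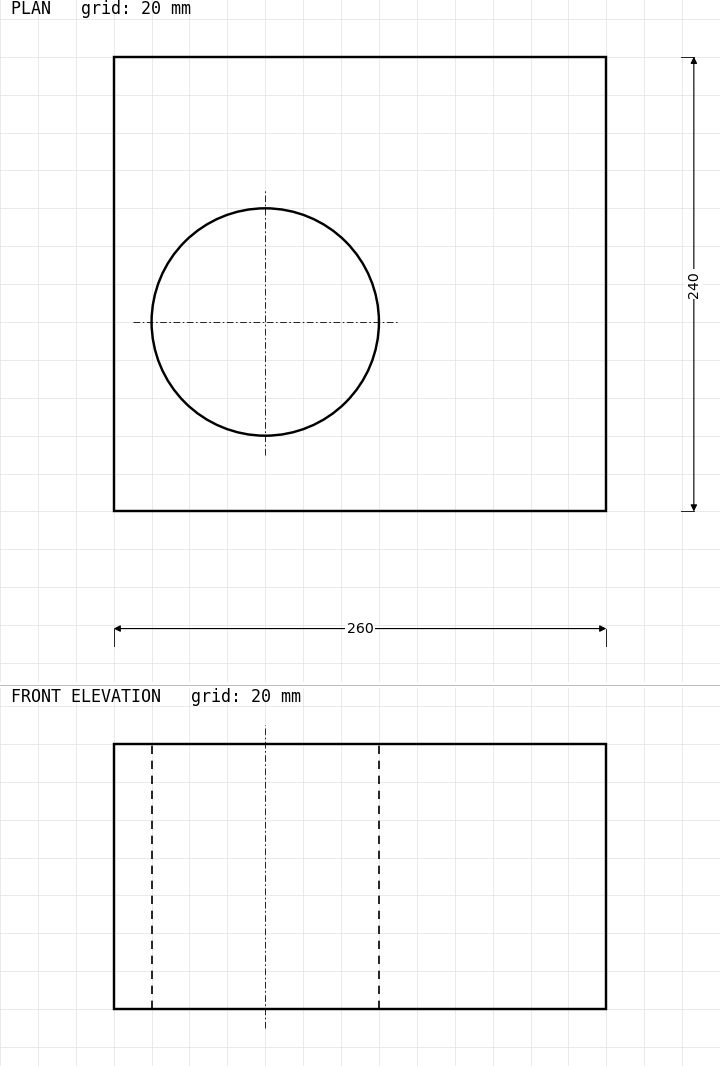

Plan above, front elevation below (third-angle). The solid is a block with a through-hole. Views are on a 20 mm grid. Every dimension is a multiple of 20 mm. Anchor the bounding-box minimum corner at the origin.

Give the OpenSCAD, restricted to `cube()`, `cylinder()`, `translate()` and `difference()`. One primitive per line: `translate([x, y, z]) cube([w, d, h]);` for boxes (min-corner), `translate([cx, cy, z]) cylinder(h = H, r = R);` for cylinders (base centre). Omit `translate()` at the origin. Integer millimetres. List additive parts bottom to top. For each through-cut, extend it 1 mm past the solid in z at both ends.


difference() {
  cube([260, 240, 140]);
  translate([80, 100, -1]) cylinder(h = 142, r = 60);
}


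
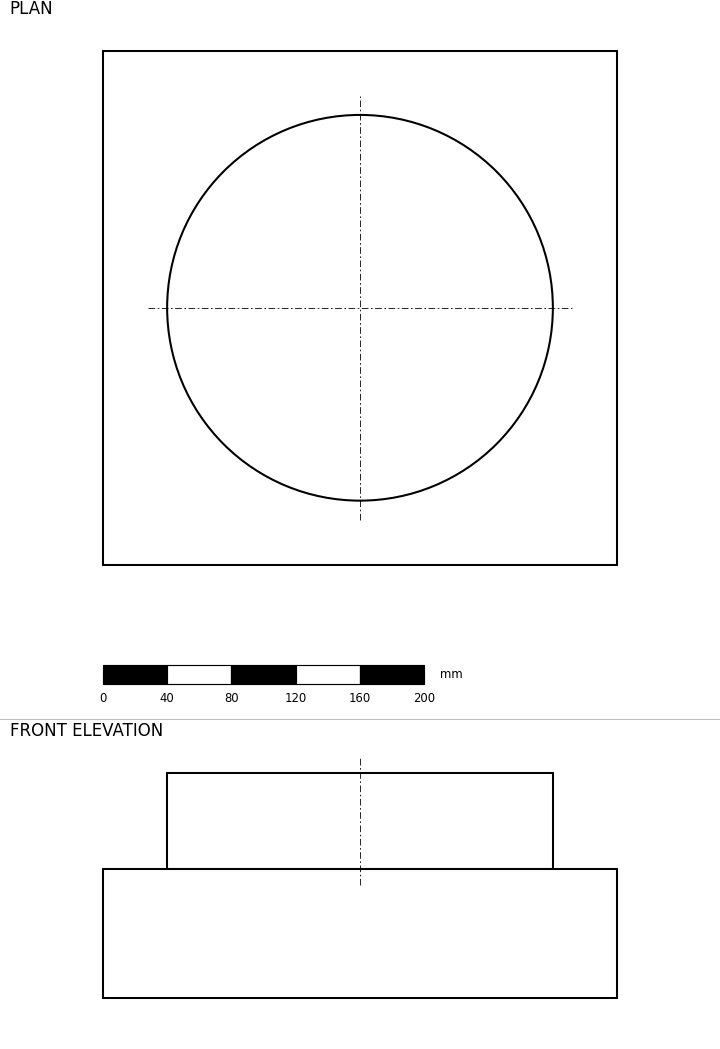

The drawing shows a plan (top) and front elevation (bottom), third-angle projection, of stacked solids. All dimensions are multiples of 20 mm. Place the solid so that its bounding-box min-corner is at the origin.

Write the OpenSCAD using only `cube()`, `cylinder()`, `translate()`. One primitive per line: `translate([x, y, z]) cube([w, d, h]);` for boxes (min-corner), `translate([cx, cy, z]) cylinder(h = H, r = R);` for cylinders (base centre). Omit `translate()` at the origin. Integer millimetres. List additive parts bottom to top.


cube([320, 320, 80]);
translate([160, 160, 80]) cylinder(h = 60, r = 120);
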